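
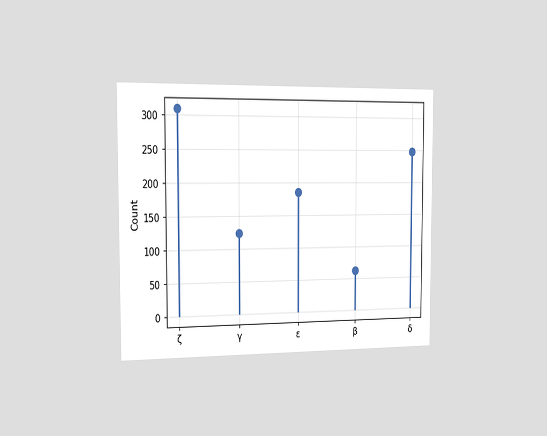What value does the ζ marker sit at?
310

The chart is viewed slightly from the left. The ζ marker sits at 310.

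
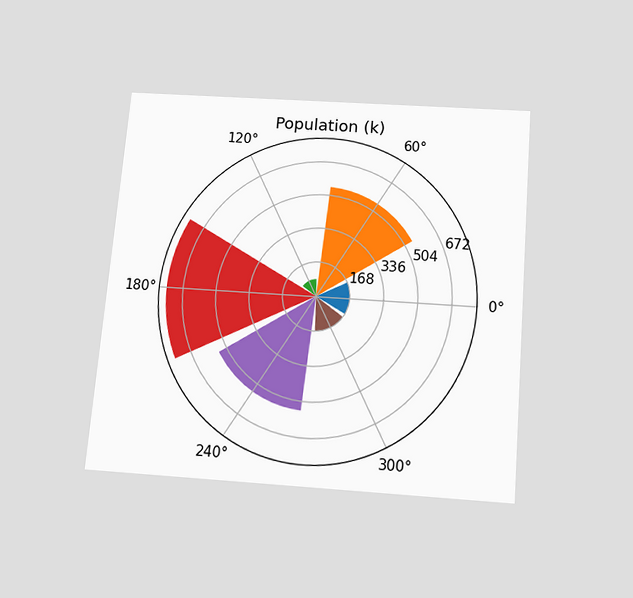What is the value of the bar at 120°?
84k

The chart is tilted about 5° clockwise and viewed slightly from below. The bar at 120° reaches 84k on the radial axis.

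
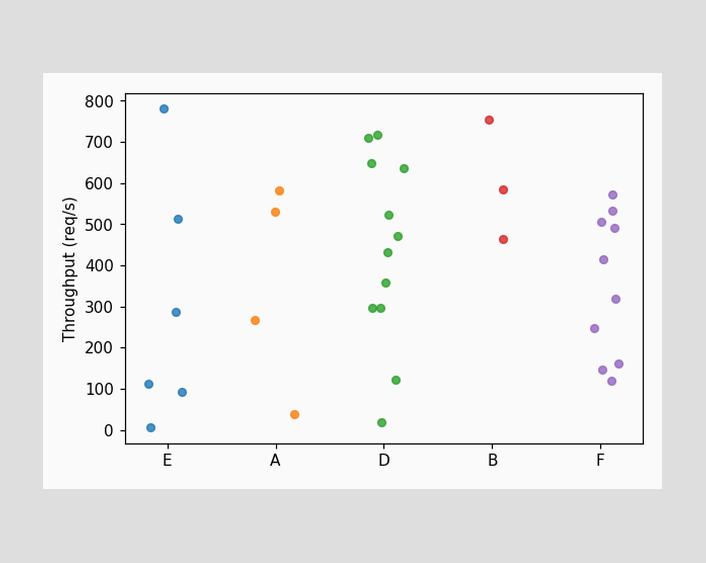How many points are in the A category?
Counting the markers in the A column gives 4.

4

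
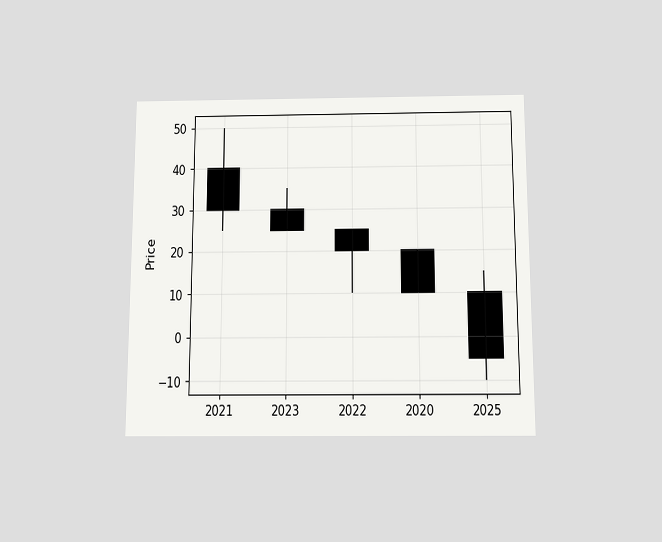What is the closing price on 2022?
The chart is viewed slightly from below. The 2022 candle closes at 20.

20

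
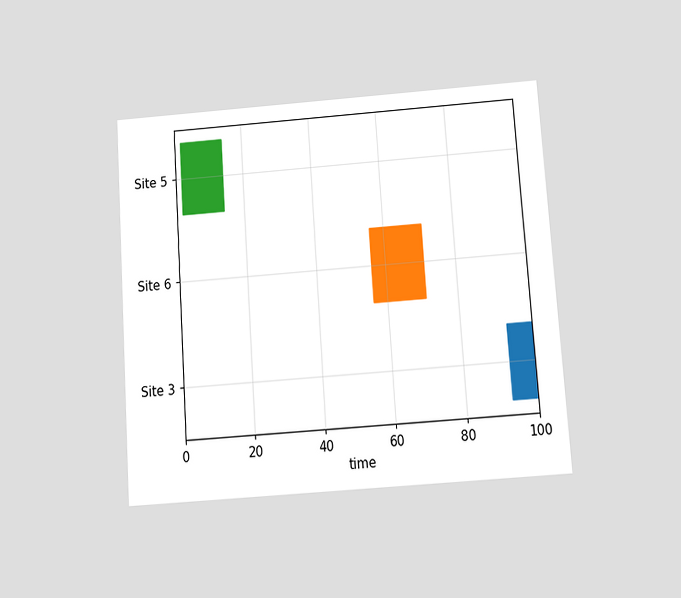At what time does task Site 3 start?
93

The chart is tilted about 4° counter-clockwise and viewed slightly from below. The Site 3 bar begins at t=93.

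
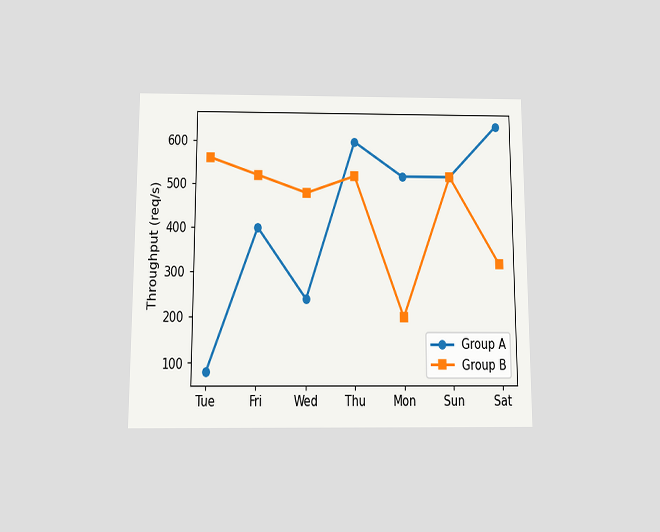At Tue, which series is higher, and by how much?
Group B, by 480req/s

The chart is viewed slightly from below. At Tue, Group B sits above the other line by 480req/s.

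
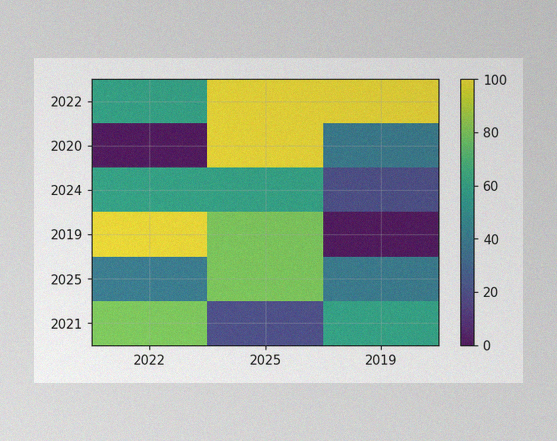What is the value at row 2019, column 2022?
The image has some photo noise and uneven lighting. Matching cell (2019, 2022) against the colorbar gives 100.

100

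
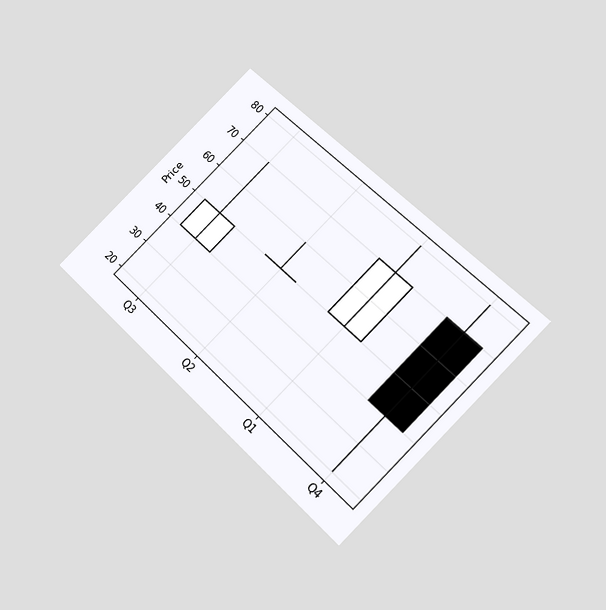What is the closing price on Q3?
The chart is tilted about 45° clockwise and viewed slightly from below. The Q3 candle closes at 50.

50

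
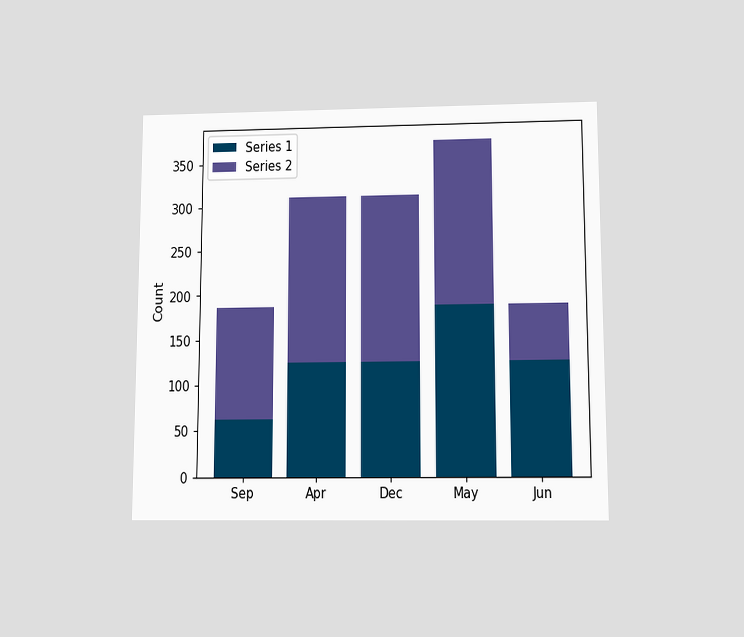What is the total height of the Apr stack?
The chart is viewed slightly from below. The Apr stack's top reaches 310 on the y-axis.

310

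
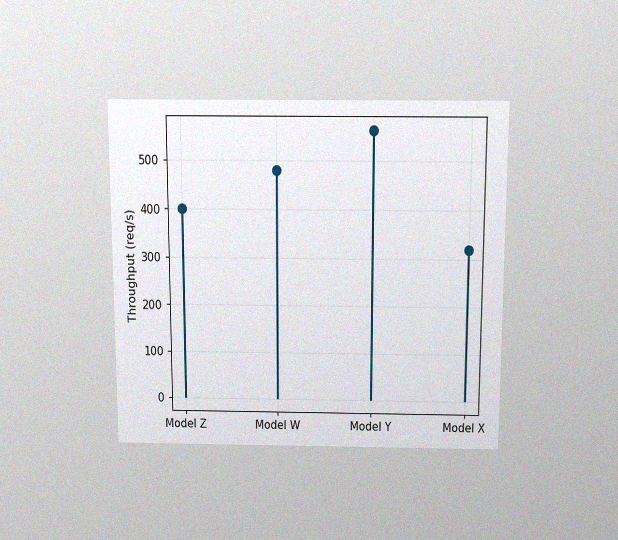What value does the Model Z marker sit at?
The chart is viewed slightly from above, with some photo noise. The Model Z marker sits at 400req/s.

400req/s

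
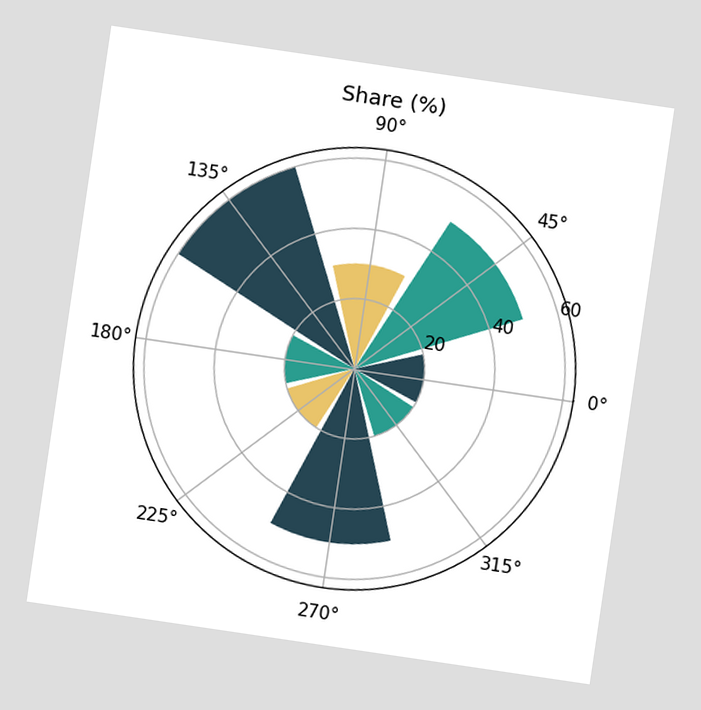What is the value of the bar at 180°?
The chart is tilted about 8° clockwise. The bar at 180° reaches 20% on the radial axis.

20%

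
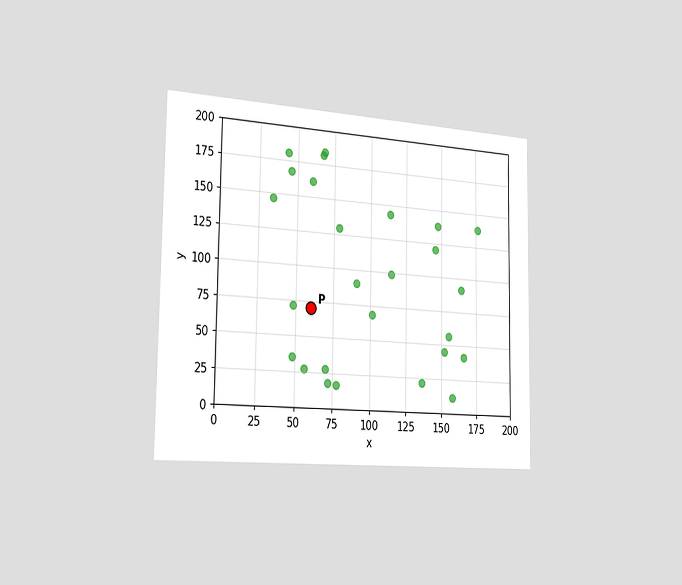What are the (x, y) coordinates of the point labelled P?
(60, 70)

The chart is viewed slightly from the left. Following the gridlines from P to each axis, P sits at (60, 70).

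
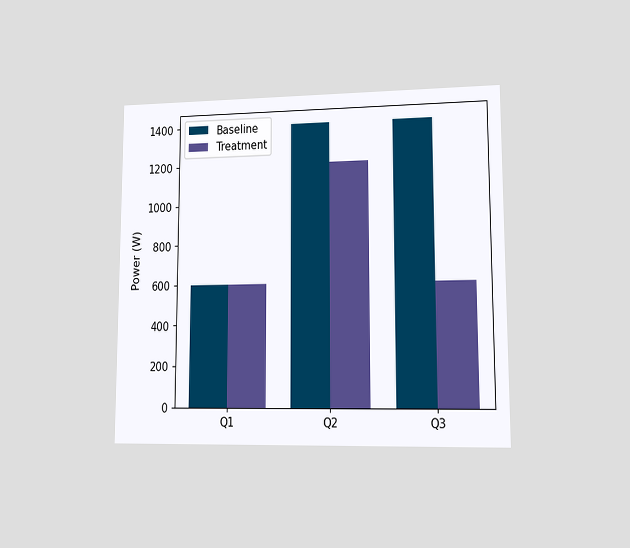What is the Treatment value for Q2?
The chart is viewed at a slight angle. The Treatment bar at Q2 reaches 1200W on the y-axis.

1200W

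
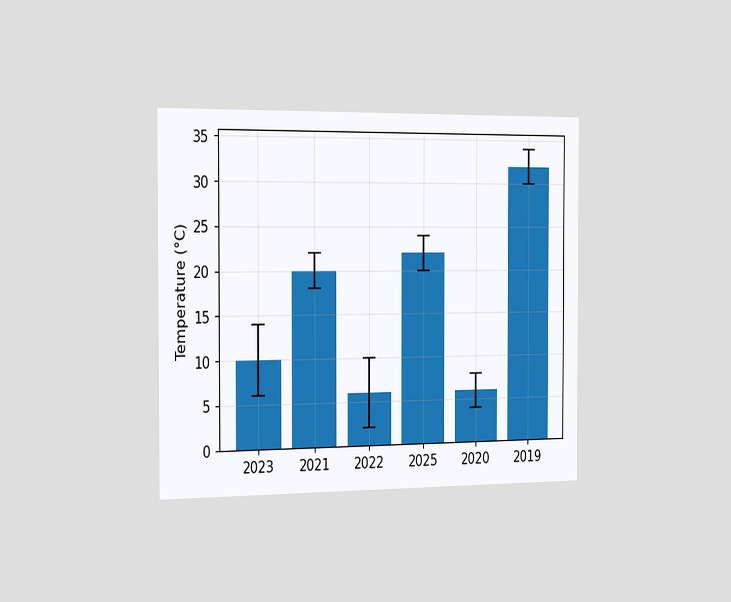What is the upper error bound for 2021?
The chart is viewed slightly from the left. The 2021 bar's upper whisker reaches 22°C.

22°C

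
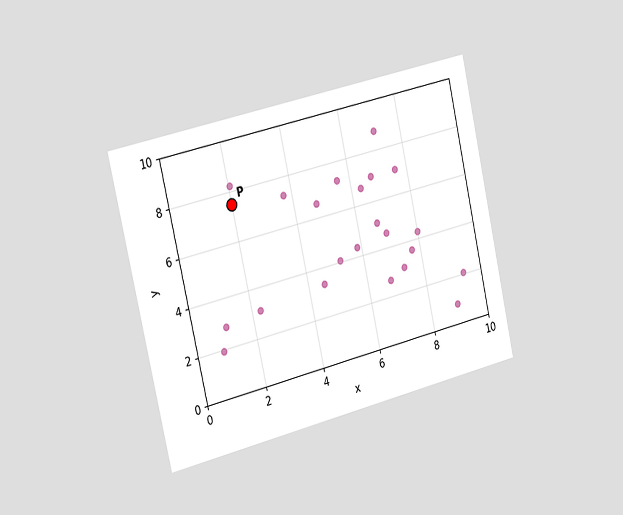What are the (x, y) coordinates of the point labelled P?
The chart is tilted about 13° counter-clockwise and viewed slightly from the left. Following the gridlines from P to each axis, P sits at (2, 7.5).

(2, 7.5)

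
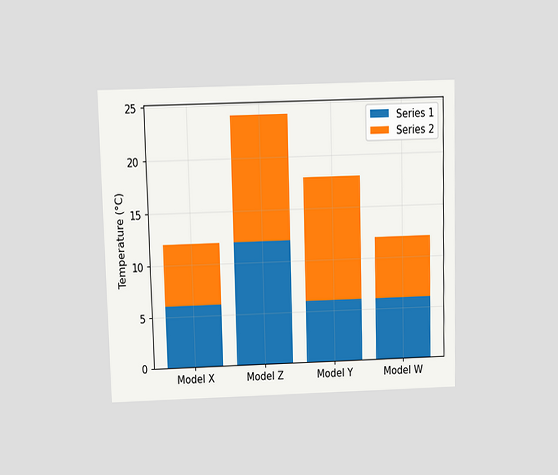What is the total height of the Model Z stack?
The chart is viewed slightly from above. The Model Z stack's top reaches 24°C on the y-axis.

24°C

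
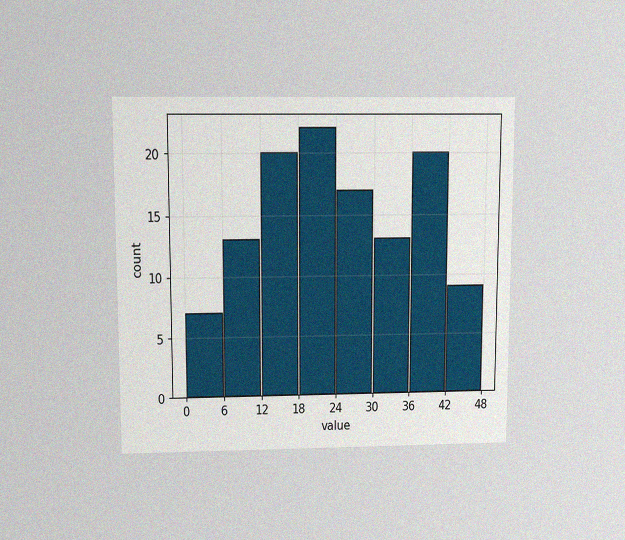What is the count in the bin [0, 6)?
The chart is viewed slightly from above, with some photo noise. The [0, 6) bin has height 7.

7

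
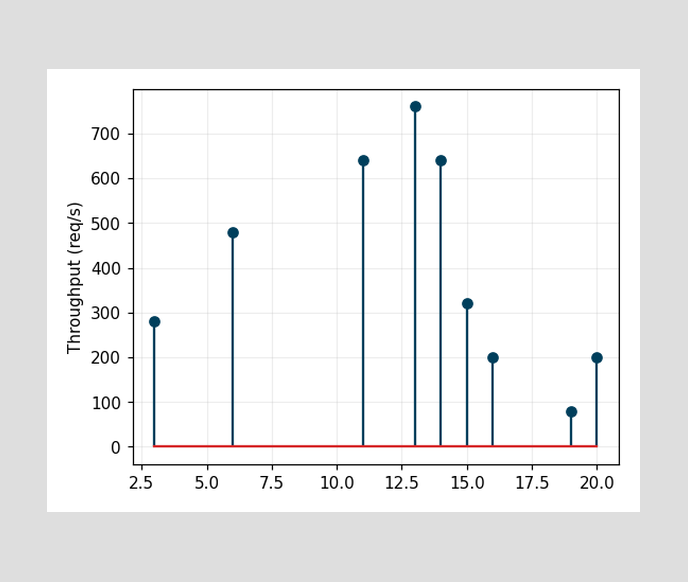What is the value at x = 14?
The stem at x=14 reaches 640req/s.

640req/s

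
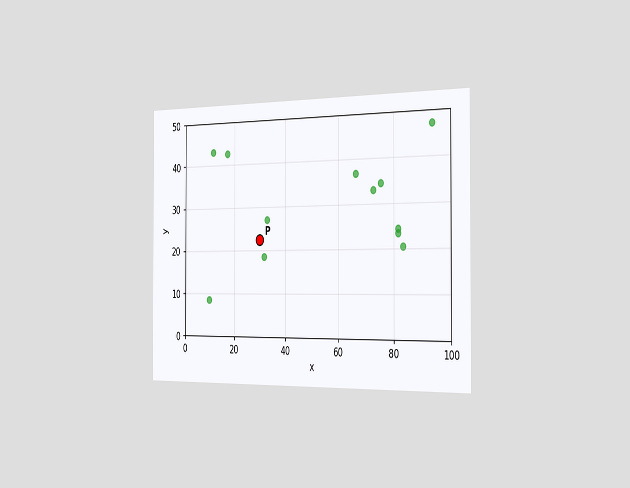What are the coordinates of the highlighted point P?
(30, 22.5)

The chart is viewed slightly from the right. Following the gridlines from P to each axis, P sits at (30, 22.5).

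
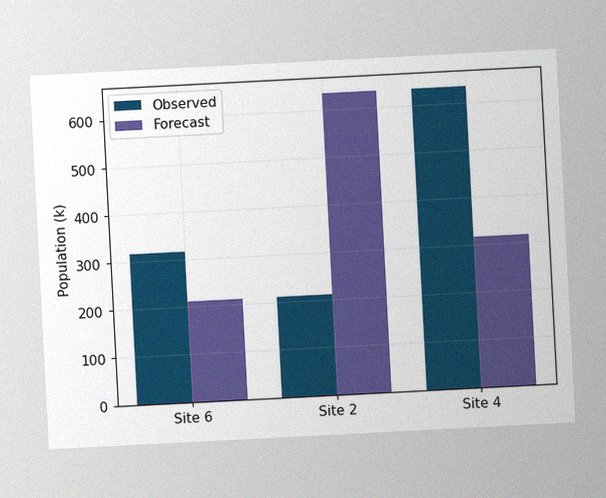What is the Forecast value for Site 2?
The chart is tilted about 3° counter-clockwise, with some photo noise. The Forecast bar at Site 2 reaches 636k on the y-axis.

636k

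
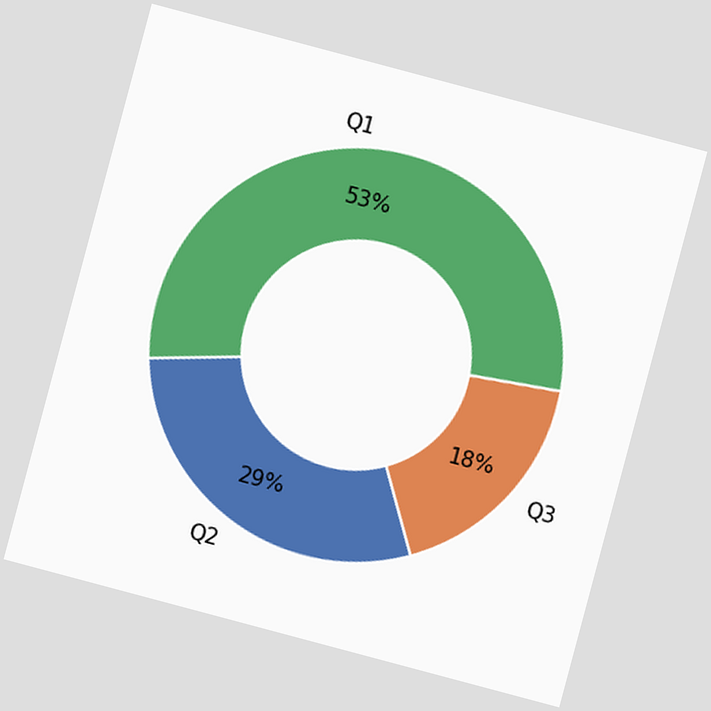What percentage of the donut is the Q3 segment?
18%

The chart is tilted about 15° clockwise. The Q3 segment takes up 18% of the ring.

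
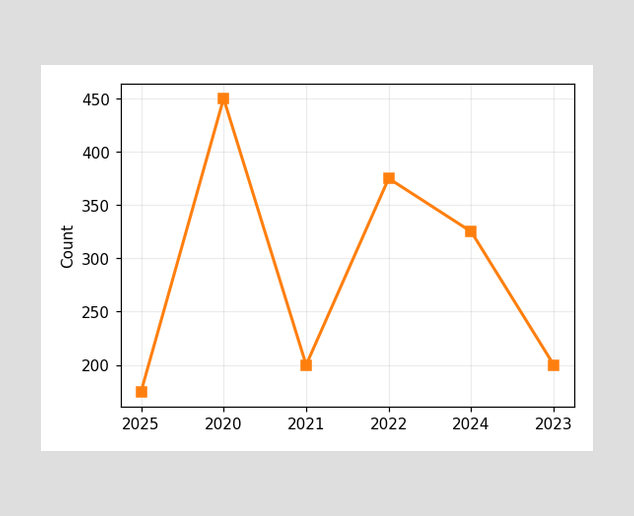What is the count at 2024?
At 2024, the line is at 325.

325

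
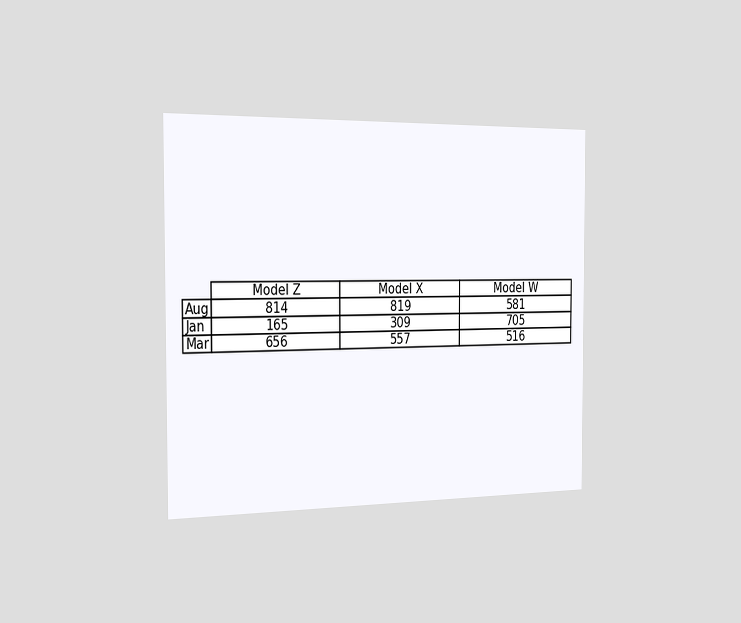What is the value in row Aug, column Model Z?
The chart is viewed slightly from the left. The (Aug, Model Z) cell reads 814.

814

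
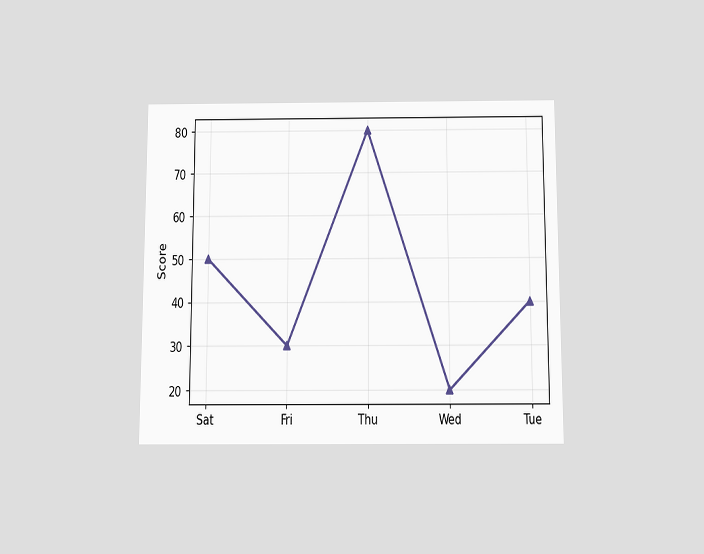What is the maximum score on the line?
80

The chart is viewed slightly from below. The highest point is at Thu, and reading across to the y-axis gives 80.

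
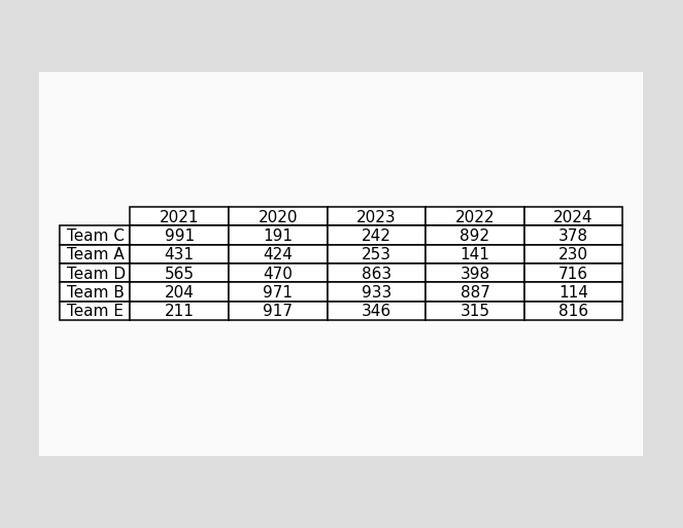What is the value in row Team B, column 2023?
The (Team B, 2023) cell reads 933.

933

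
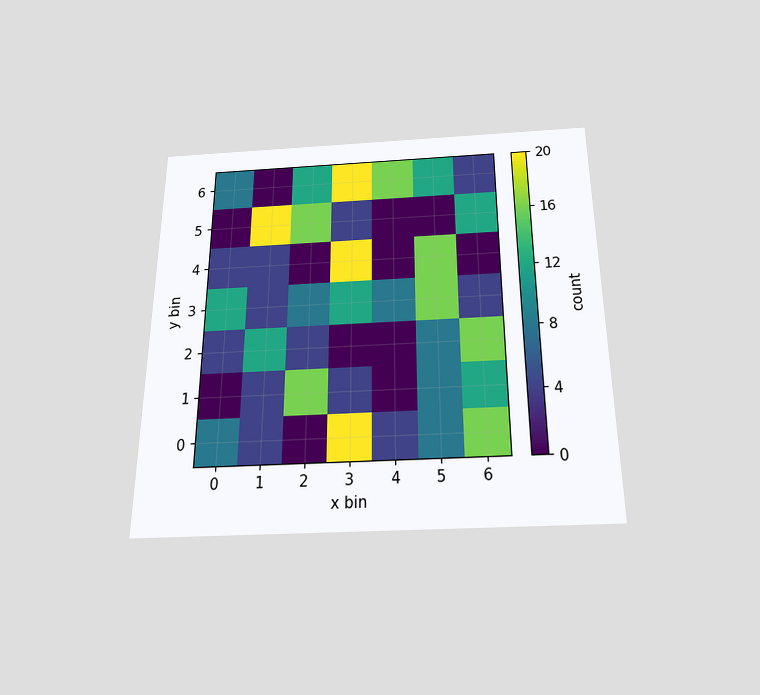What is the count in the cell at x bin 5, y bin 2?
8

The chart is viewed slightly from below. Matching the cell (5, 2) against the colorbar gives 8.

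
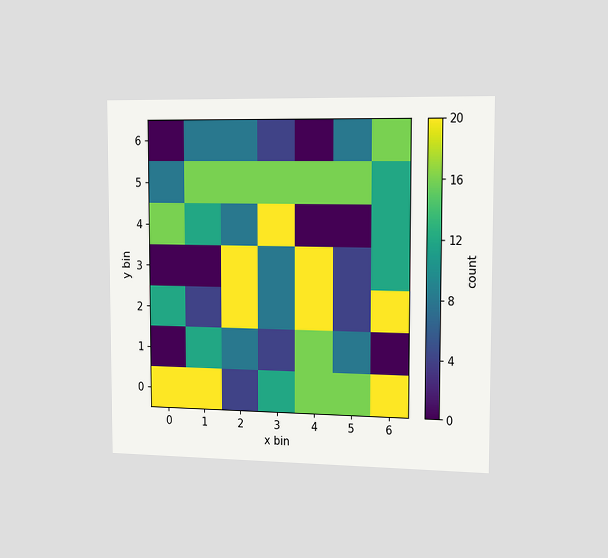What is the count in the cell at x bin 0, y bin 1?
0

The chart is viewed slightly from the right. Matching the cell (0, 1) against the colorbar gives 0.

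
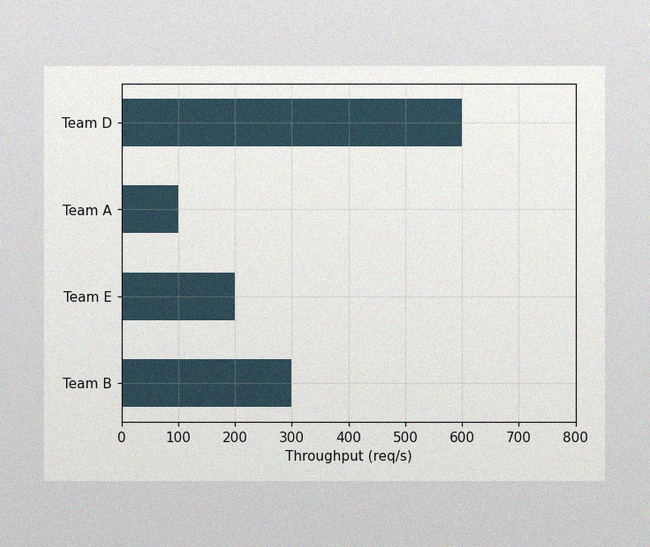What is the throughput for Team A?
The image has some photo noise and uneven lighting. Reading along the chart's x-axis, the Team A bar reaches 100req/s.

100req/s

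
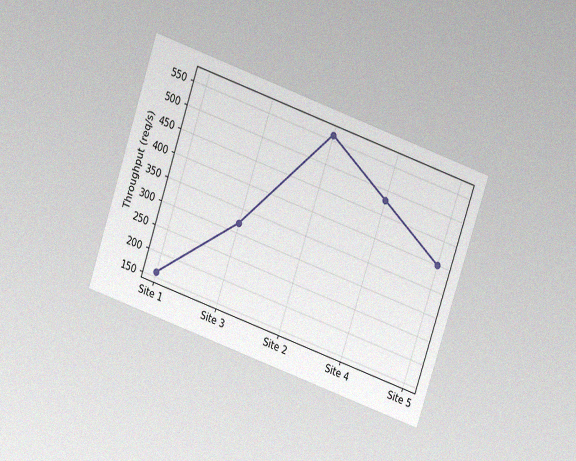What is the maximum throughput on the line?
The chart is tilted about 19° clockwise and viewed at a slight angle, with some photo noise. The highest point is at Site 2, and reading across to the y-axis gives 560req/s.

560req/s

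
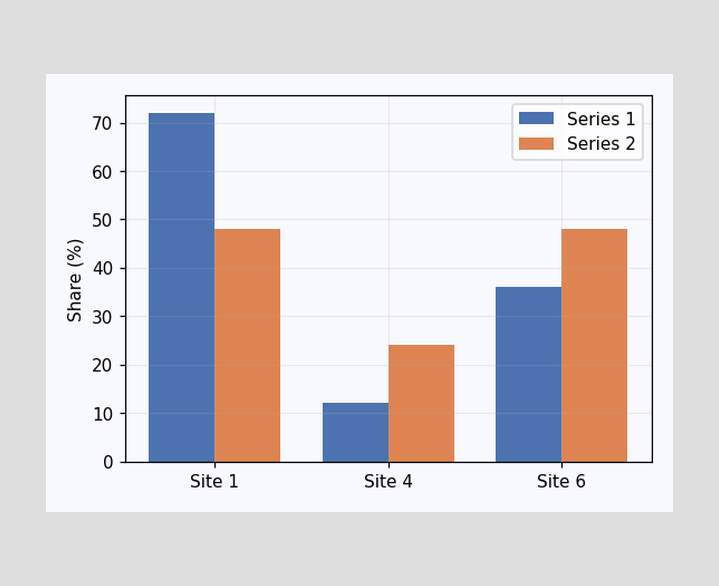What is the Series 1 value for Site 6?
36%

The Series 1 bar at Site 6 reaches 36% on the y-axis.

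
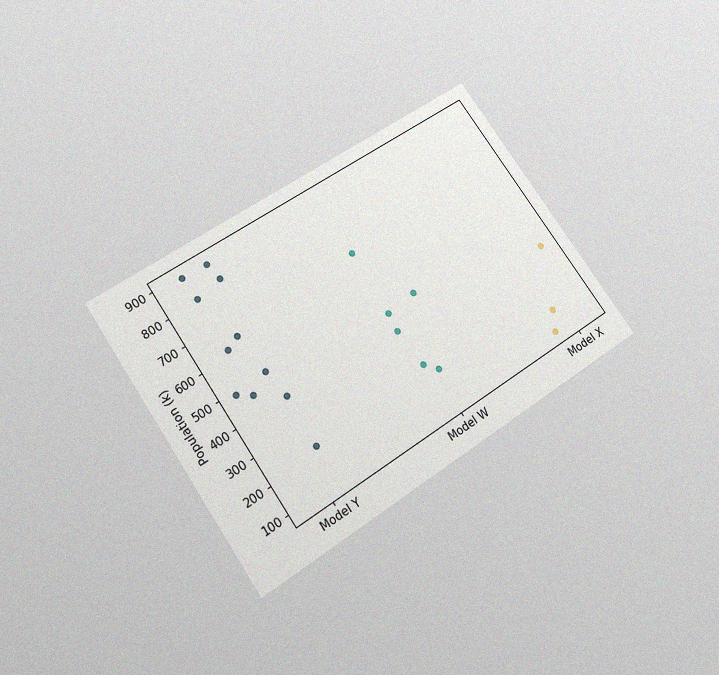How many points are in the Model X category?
The chart is tilted about 35° counter-clockwise and viewed slightly from below, with some photo noise. Counting the markers in the Model X column gives 3.

3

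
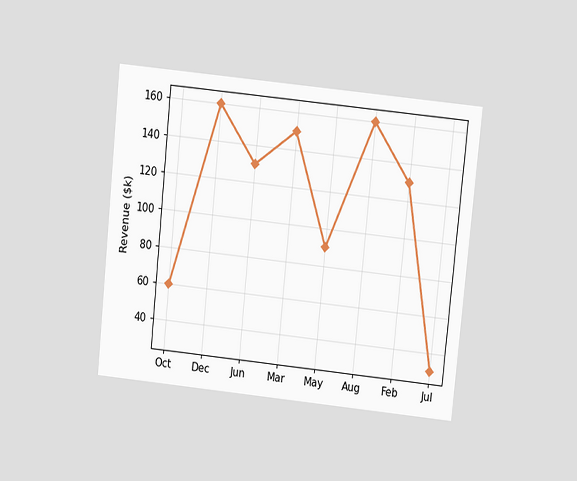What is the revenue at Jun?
$130k

The chart is tilted about 6° clockwise and viewed at a slight angle. At Jun, the line is at $130k.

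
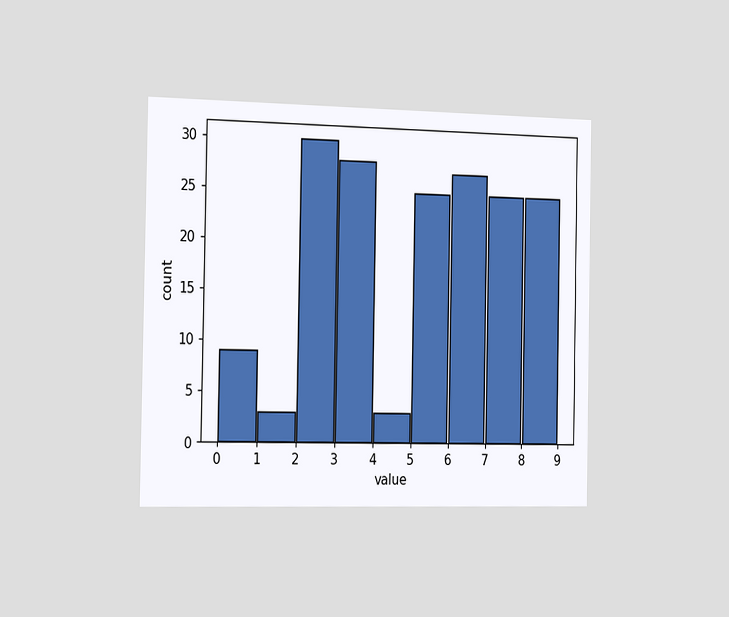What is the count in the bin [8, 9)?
25

The chart is viewed slightly from the left. The [8, 9) bin has height 25.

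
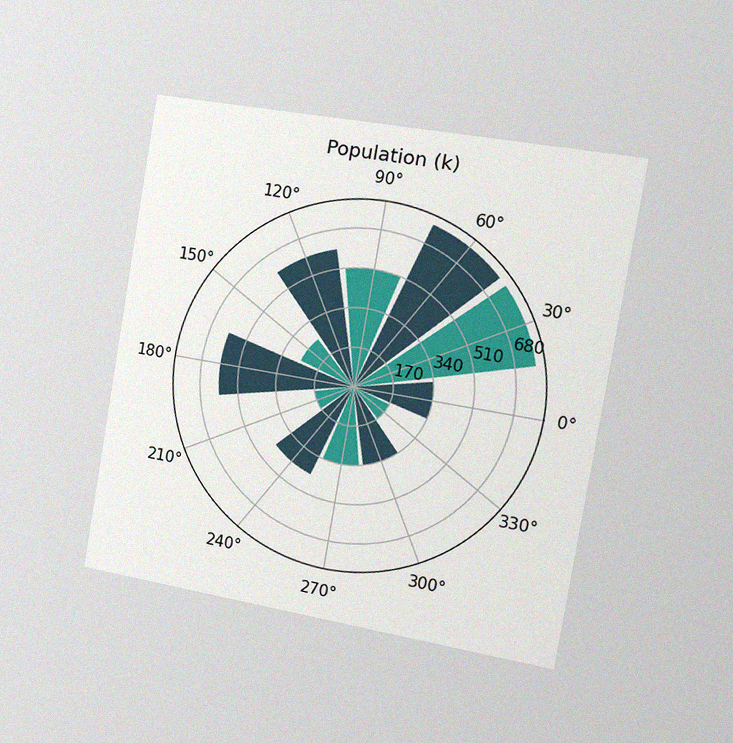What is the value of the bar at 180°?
595k

The chart is tilted about 10° clockwise and viewed slightly from the right, with some photo noise. The bar at 180° reaches 595k on the radial axis.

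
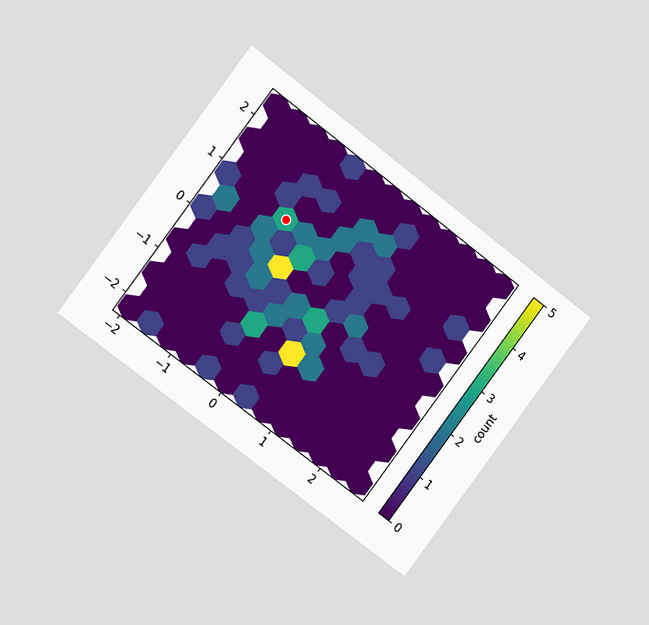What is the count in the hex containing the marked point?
3

The chart is tilted about 37° clockwise and viewed slightly from the left. The marked hex reads 3 on the colorbar.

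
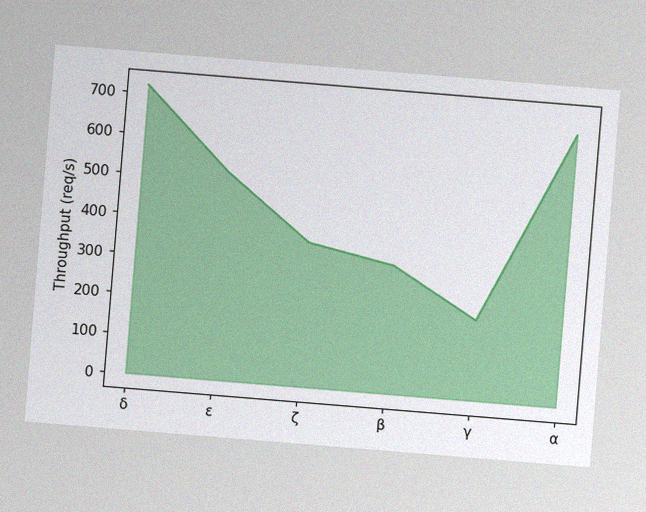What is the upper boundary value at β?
320req/s

The chart is tilted about 5° clockwise, with some photo noise. At β the upper boundary is at 320req/s.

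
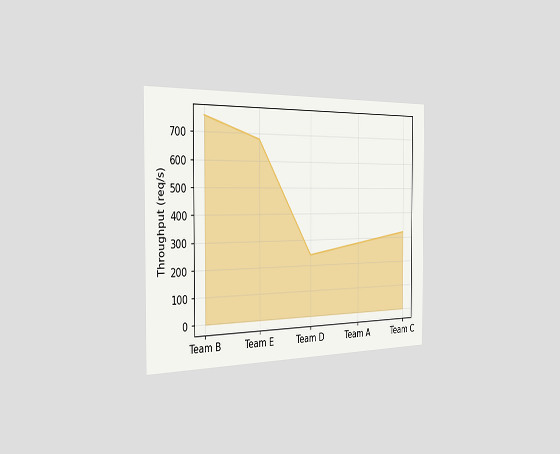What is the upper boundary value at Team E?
680req/s

The chart is viewed slightly from the left. At Team E the upper boundary is at 680req/s.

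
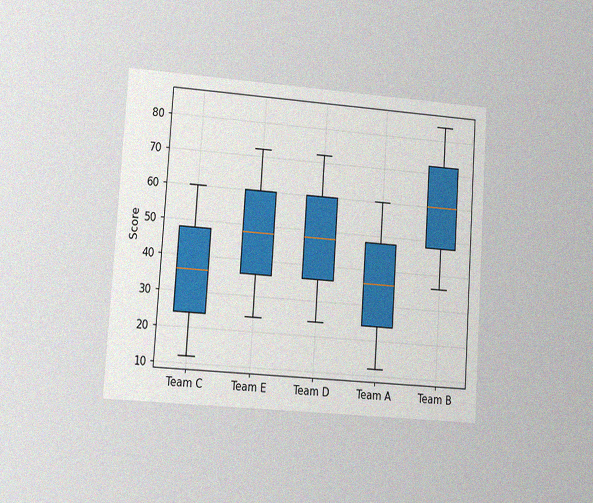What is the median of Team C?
36

The chart is tilted about 4° clockwise and viewed at a slight angle, with some photo noise. The median line in the Team C box sits at 36.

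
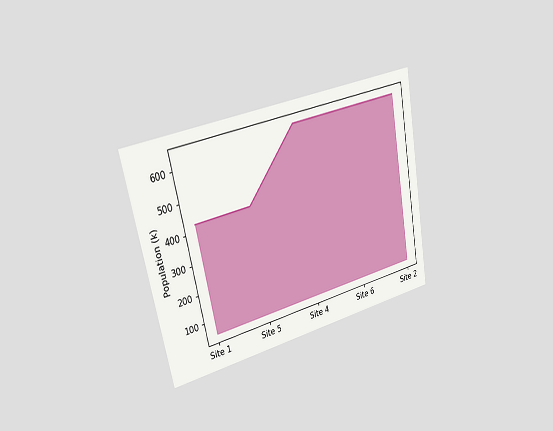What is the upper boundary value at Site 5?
The chart is tilted about 11° counter-clockwise and viewed slightly from the left. At Site 5 the upper boundary is at 424k.

424k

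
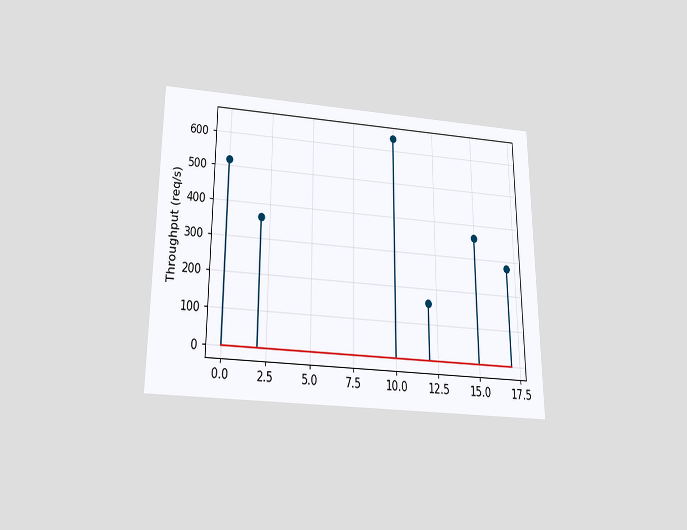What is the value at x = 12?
160req/s

The chart is viewed slightly from below. The stem at x=12 reaches 160req/s.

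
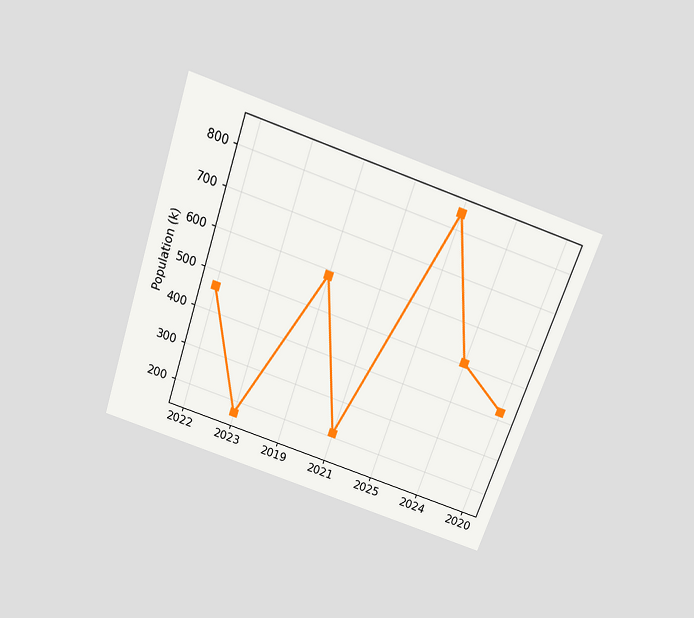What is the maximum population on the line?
840k

The chart is tilted about 19° clockwise and viewed slightly from above. The highest point is at 2025, and reading across to the y-axis gives 840k.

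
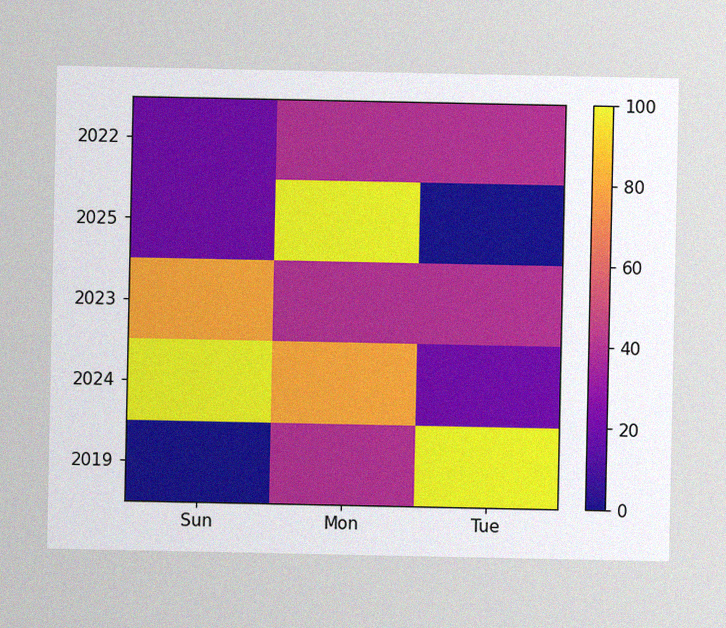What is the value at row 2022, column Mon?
40

The image has some photo noise and uneven lighting. Matching cell (2022, Mon) against the colorbar gives 40.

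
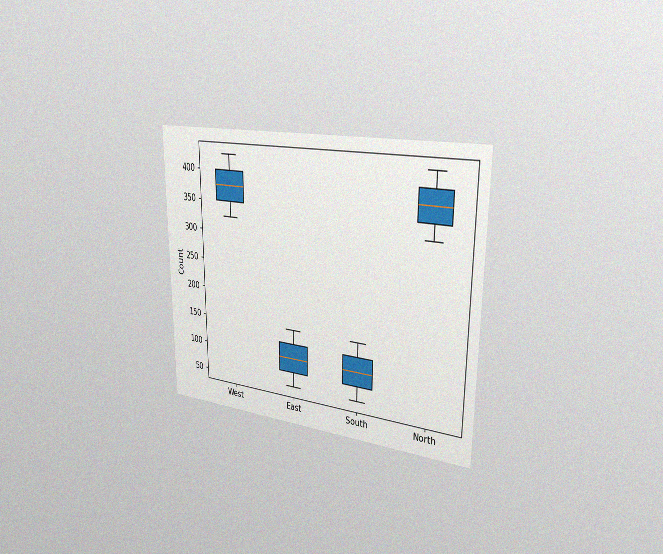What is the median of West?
The chart is viewed slightly from the right, with some photo noise. The median line in the West box sits at 375.

375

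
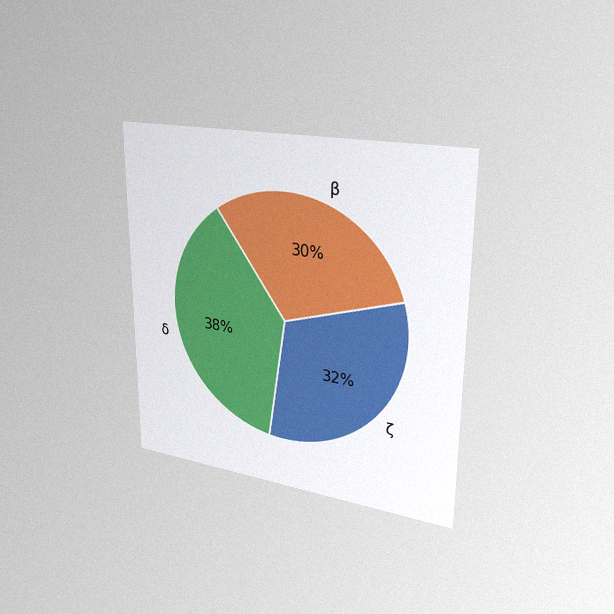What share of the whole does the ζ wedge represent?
The chart is viewed slightly from the right, with some photo noise. The ζ slice takes up 32% of the pie.

32%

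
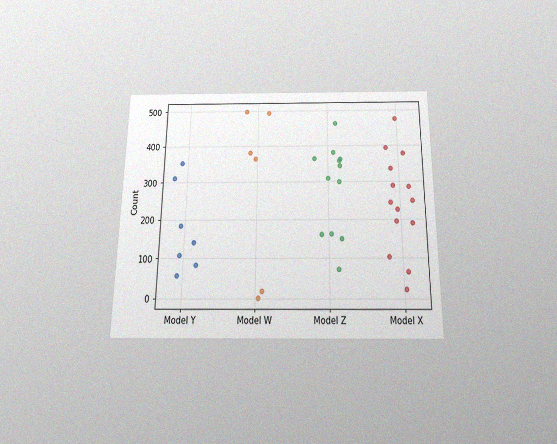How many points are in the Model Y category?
The chart is viewed slightly from below, with some photo noise. Counting the markers in the Model Y column gives 7.

7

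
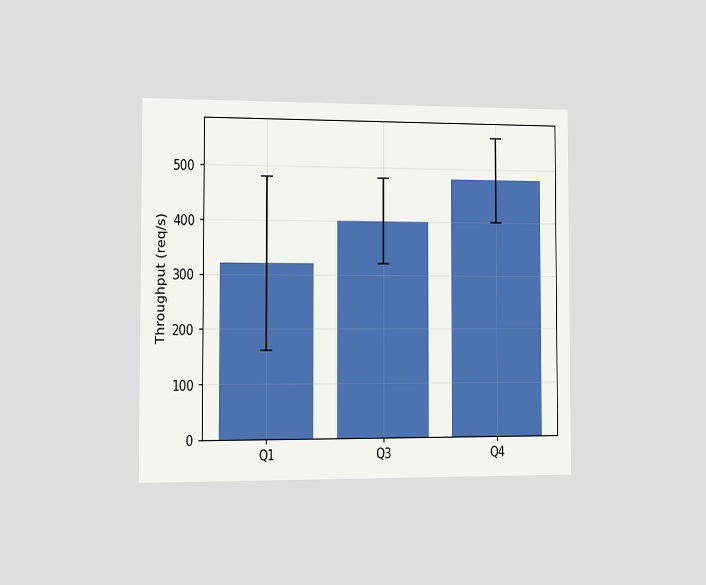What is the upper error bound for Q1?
480req/s

The chart is viewed slightly from the left. The Q1 bar's upper whisker reaches 480req/s.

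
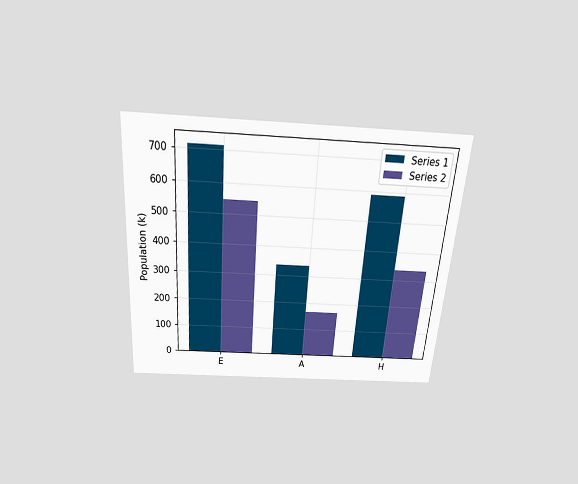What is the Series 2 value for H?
336k

The chart is tilted about 4° clockwise and viewed slightly from above. The Series 2 bar at H reaches 336k on the y-axis.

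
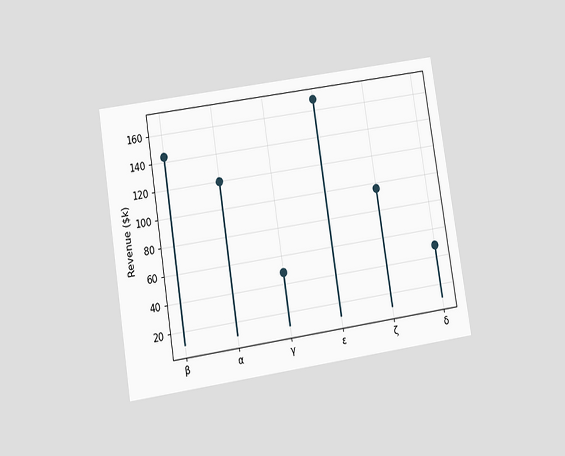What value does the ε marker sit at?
The chart is tilted about 9° counter-clockwise and viewed slightly from below. The ε marker sits at $168k.

$168k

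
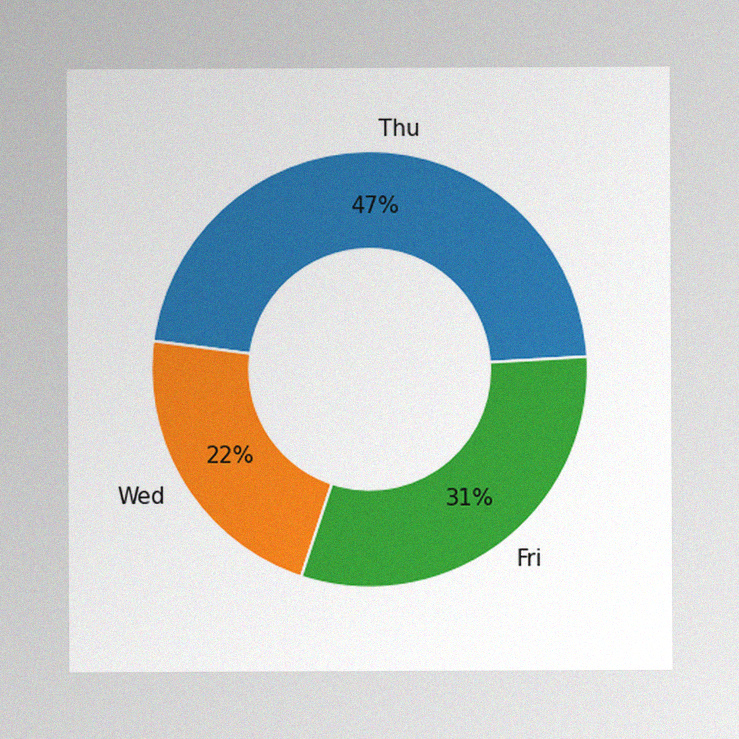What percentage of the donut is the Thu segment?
The image has some photo noise and uneven lighting. The Thu segment takes up 47% of the ring.

47%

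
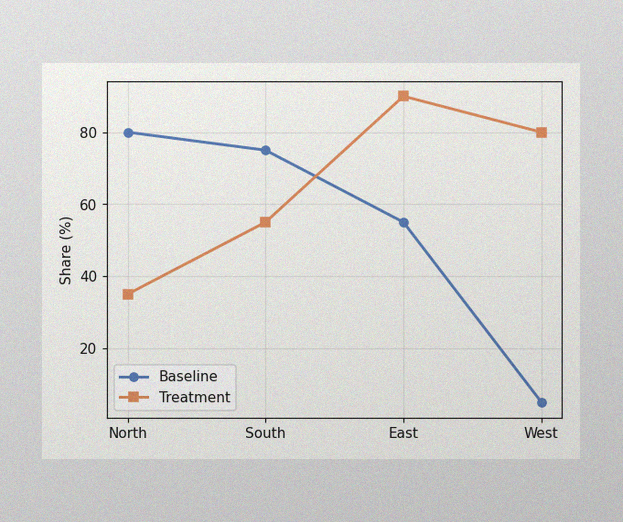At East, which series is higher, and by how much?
The image has some photo noise and uneven lighting. At East, Treatment sits above the other line by 35%.

Treatment, by 35%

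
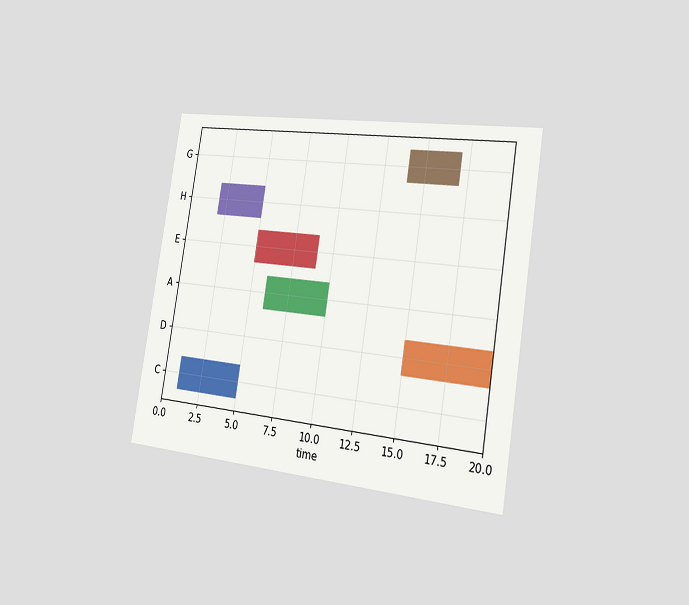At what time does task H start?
The chart is tilted about 9° clockwise and viewed slightly from the right. The H bar begins at t=2.

2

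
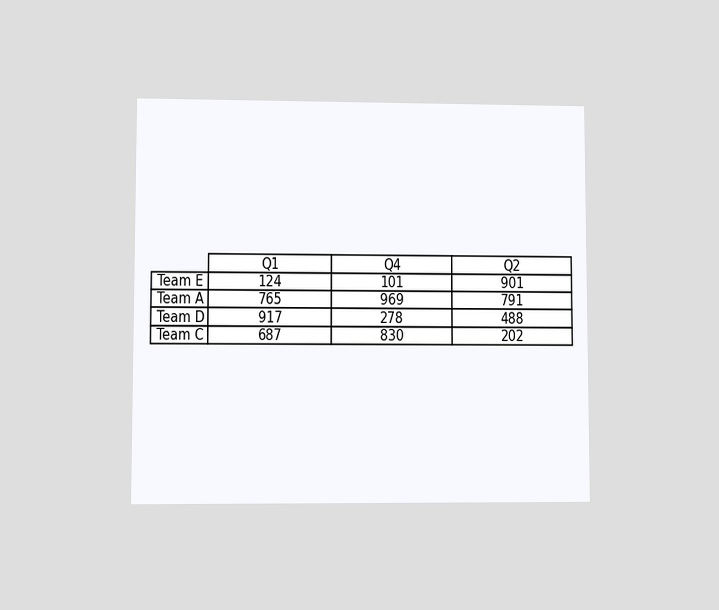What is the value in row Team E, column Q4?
101

The chart is viewed at a slight angle. The (Team E, Q4) cell reads 101.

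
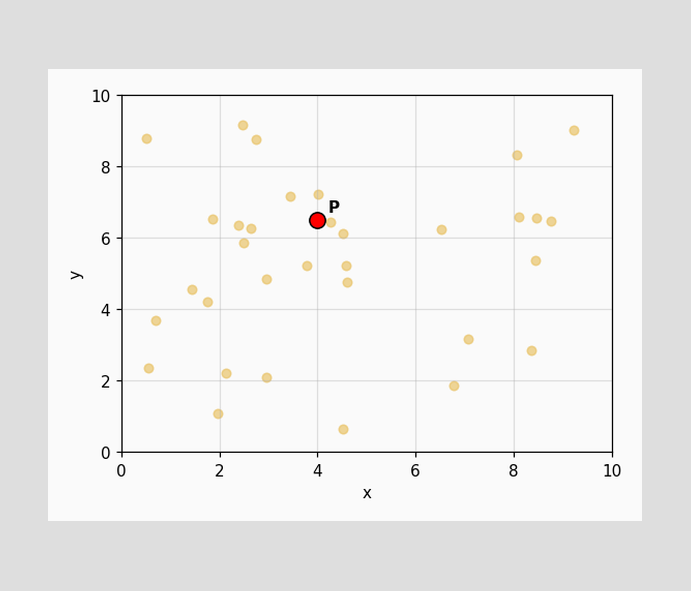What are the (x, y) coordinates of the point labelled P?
(4, 6.5)

Following the gridlines from P to each axis, P sits at (4, 6.5).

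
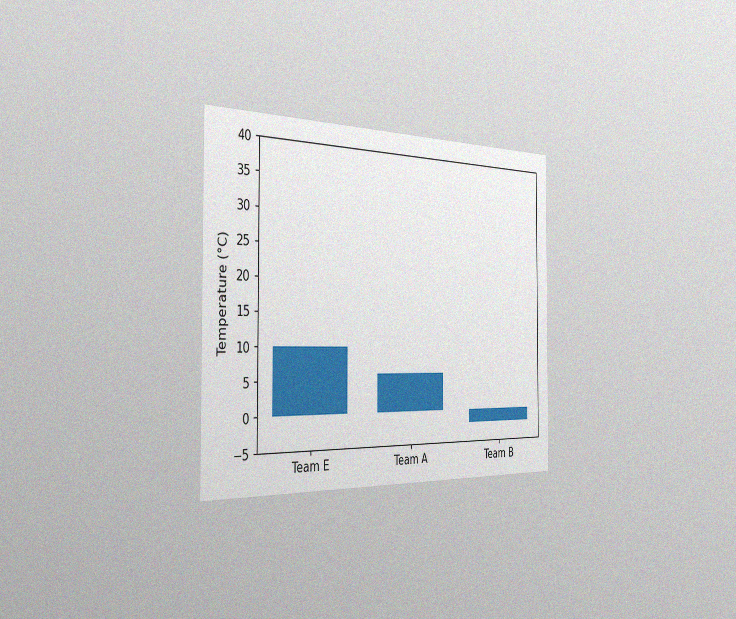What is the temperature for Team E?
10°C

The chart is viewed slightly from the left, with some photo noise. Reading along the chart's y-axis, the Team E bar reaches 10°C.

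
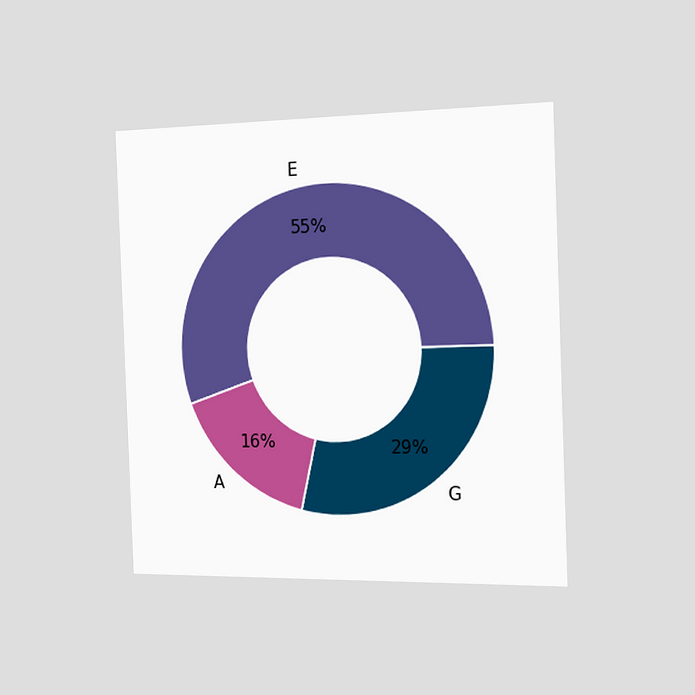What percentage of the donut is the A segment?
16%

The chart is tilted about 2° counter-clockwise and viewed slightly from the right. The A segment takes up 16% of the ring.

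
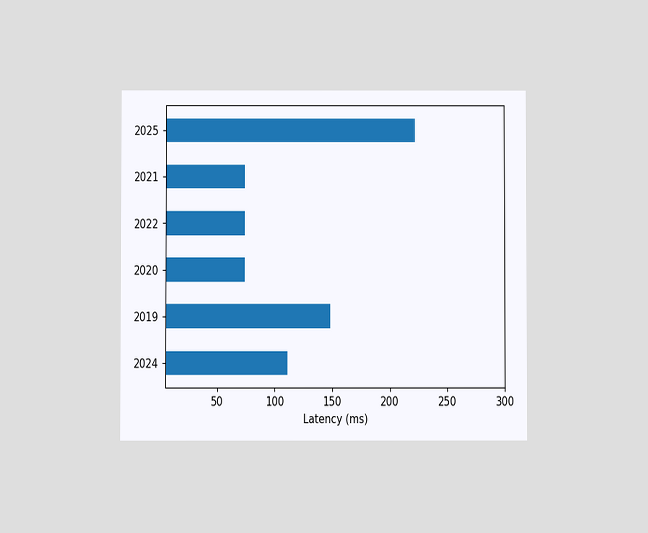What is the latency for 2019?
148ms

The chart is viewed at a slight angle. Reading along the chart's x-axis, the 2019 bar reaches 148ms.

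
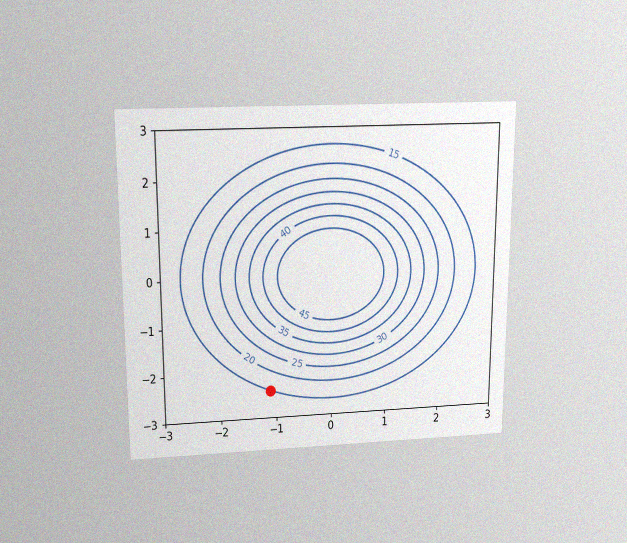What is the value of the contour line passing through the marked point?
The chart is viewed slightly from above, with some photo noise. The marked point sits on the contour labelled 15.

15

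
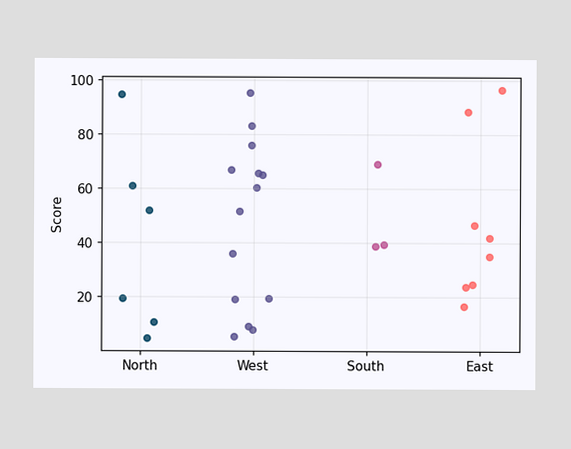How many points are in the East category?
8

Counting the markers in the East column gives 8.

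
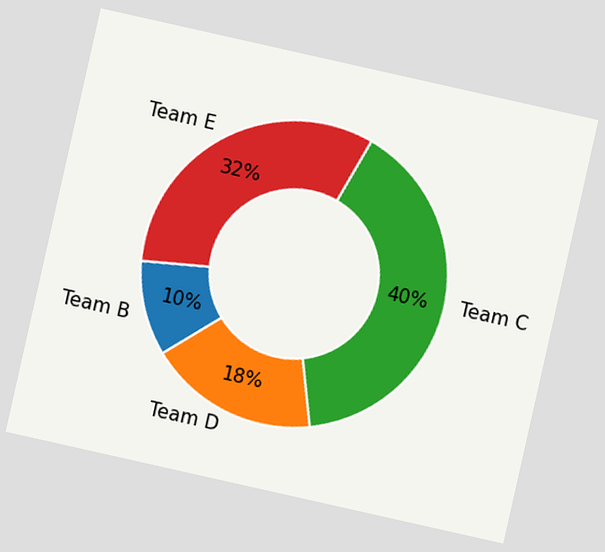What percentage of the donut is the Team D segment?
The chart is tilted about 13° clockwise. The Team D segment takes up 18% of the ring.

18%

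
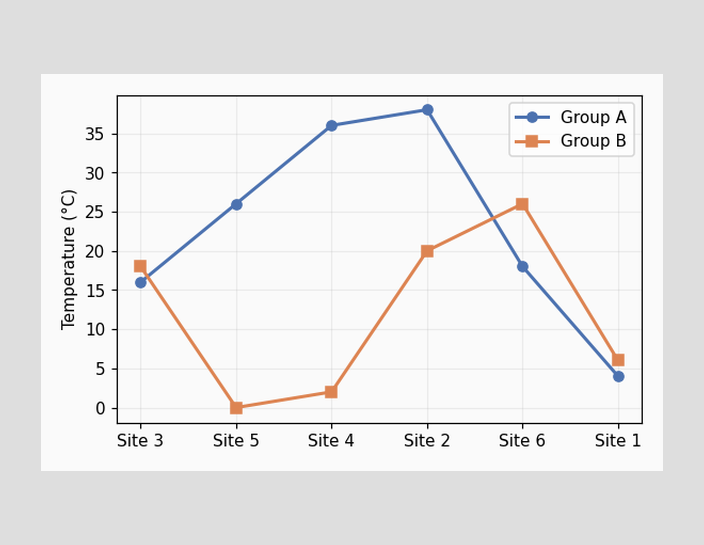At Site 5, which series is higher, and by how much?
At Site 5, Group A sits above the other line by 26°C.

Group A, by 26°C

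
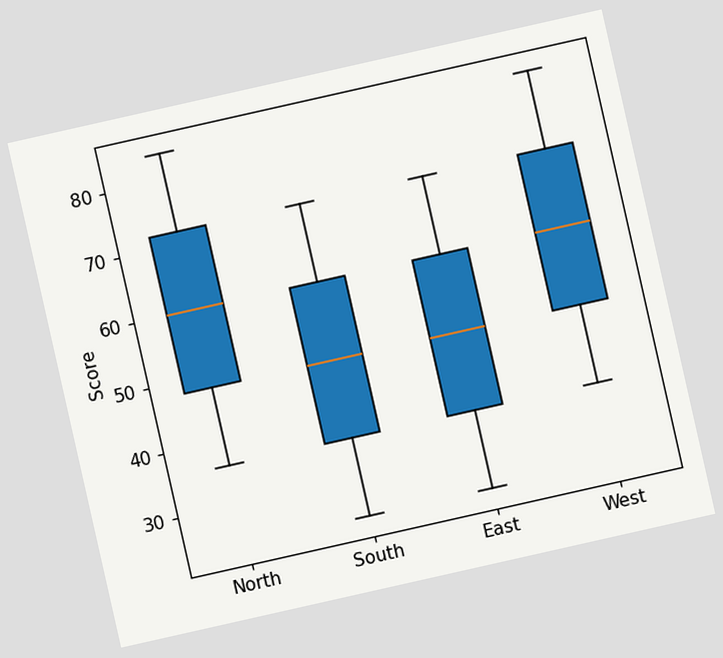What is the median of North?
60

The chart is tilted about 13° counter-clockwise. The median line in the North box sits at 60.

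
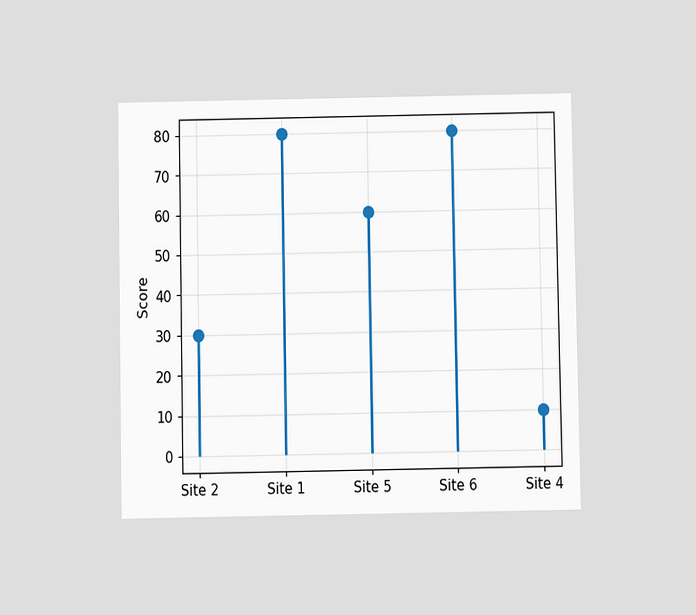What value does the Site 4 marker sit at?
10

The chart is viewed slightly from below. The Site 4 marker sits at 10.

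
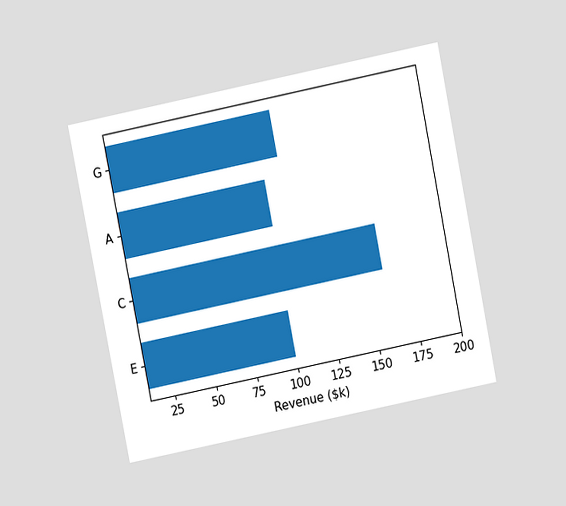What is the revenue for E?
$100k

The chart is tilted about 11° counter-clockwise and viewed at a slight angle. Reading along the chart's x-axis, the E bar reaches $100k.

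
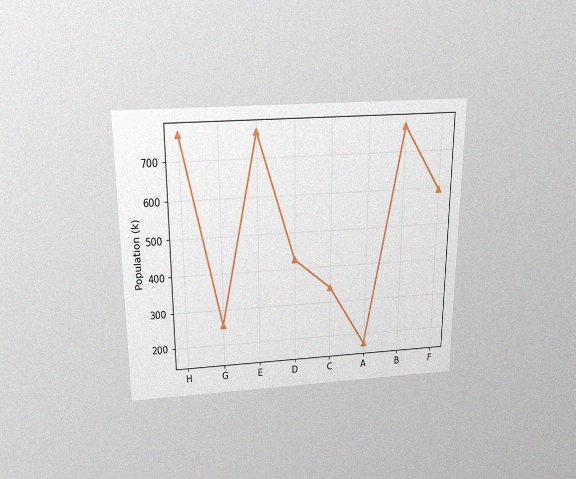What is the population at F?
The chart is viewed slightly from above, with some photo noise. At F, the line is at 595k.

595k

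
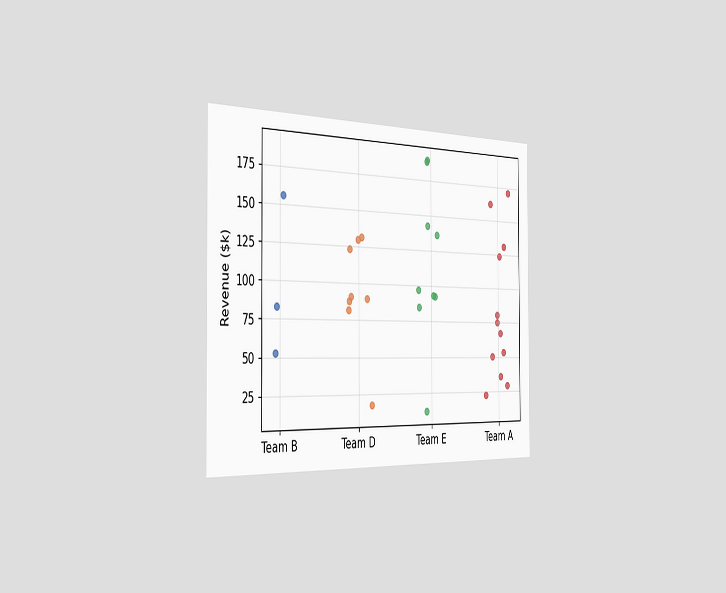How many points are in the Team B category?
The chart is viewed slightly from the left. Counting the markers in the Team B column gives 3.

3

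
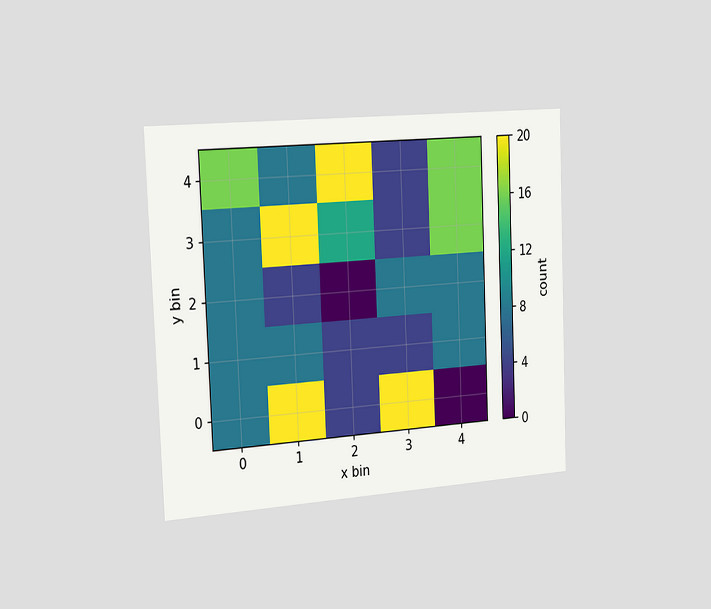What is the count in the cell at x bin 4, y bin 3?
The chart is tilted about 2° counter-clockwise and viewed slightly from the left. Matching the cell (4, 3) against the colorbar gives 16.

16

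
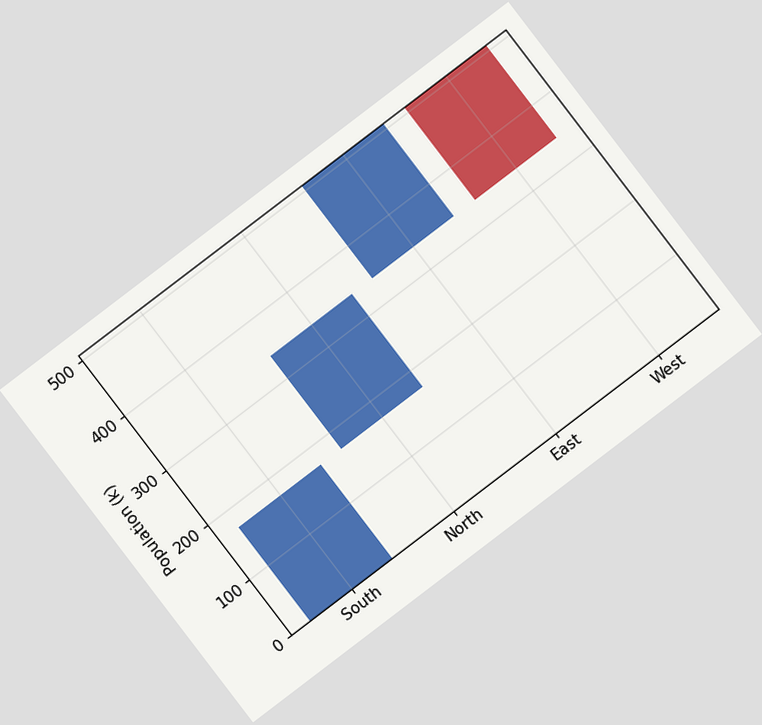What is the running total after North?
340k

The chart is tilted about 37° counter-clockwise. After North the running total reaches 340k.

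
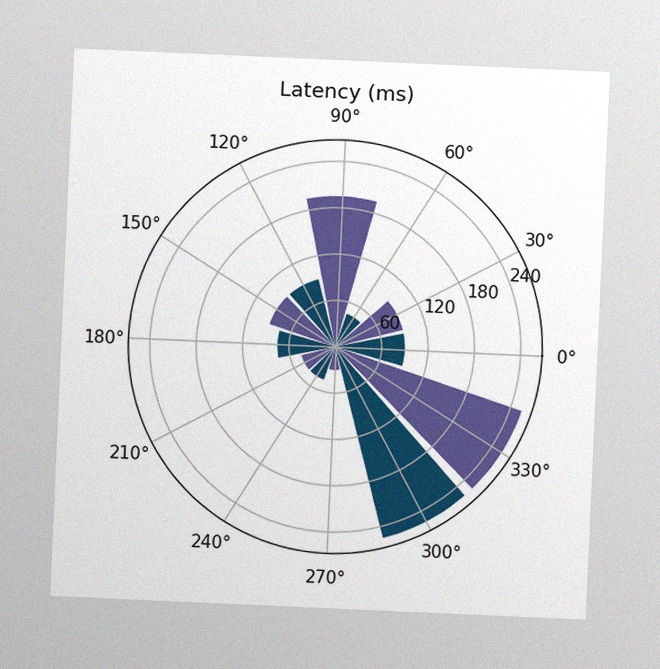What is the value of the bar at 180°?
The chart is tilted about 3° clockwise, with some photo noise. The bar at 180° reaches 75ms on the radial axis.

75ms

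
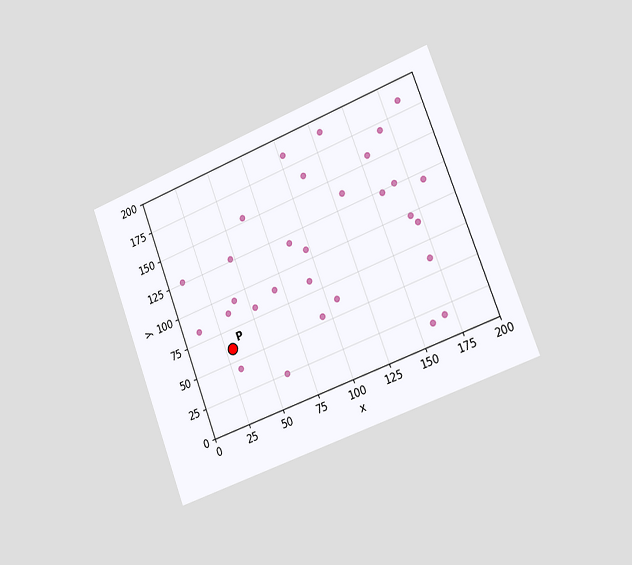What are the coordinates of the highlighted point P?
The chart is tilted about 21° counter-clockwise and viewed slightly from the right. Following the gridlines from P to each axis, P sits at (30, 60).

(30, 60)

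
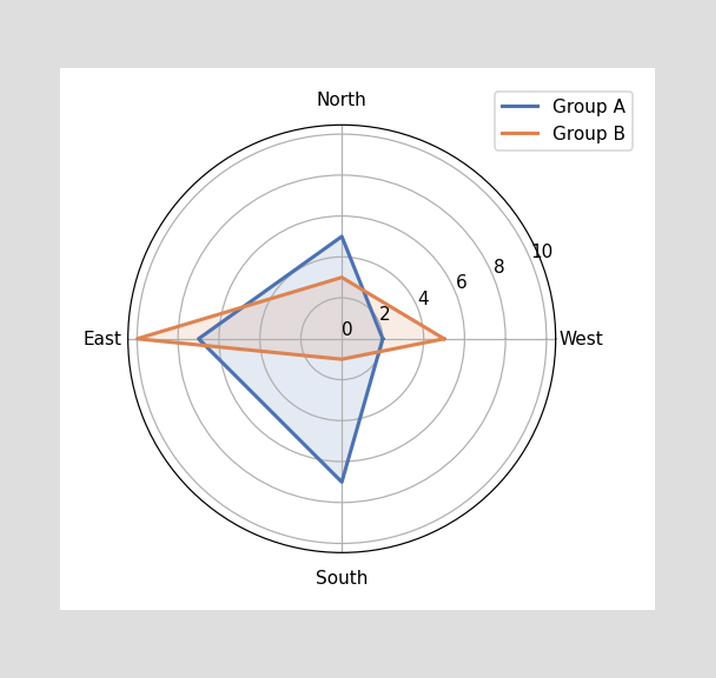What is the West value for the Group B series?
5

On the West axis, Group B reaches 5.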